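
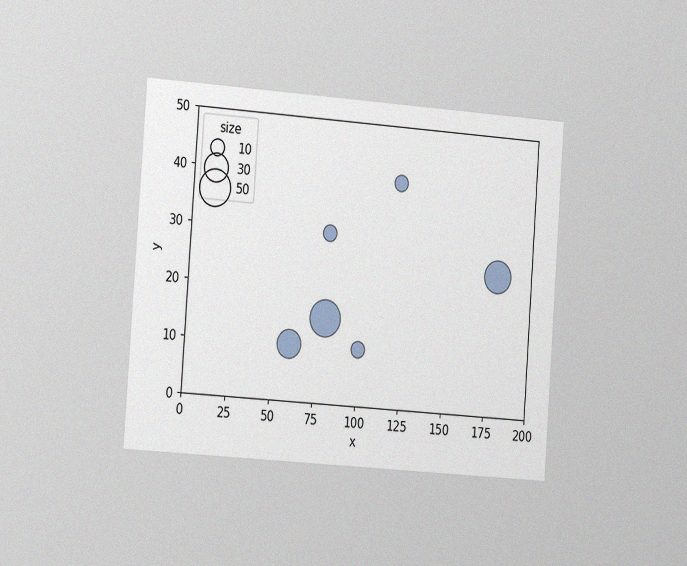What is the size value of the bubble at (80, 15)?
The chart is tilted about 4° clockwise and viewed slightly from the left, with some photo noise. Matching the bubble at (80, 15) against the size legend gives 50.

50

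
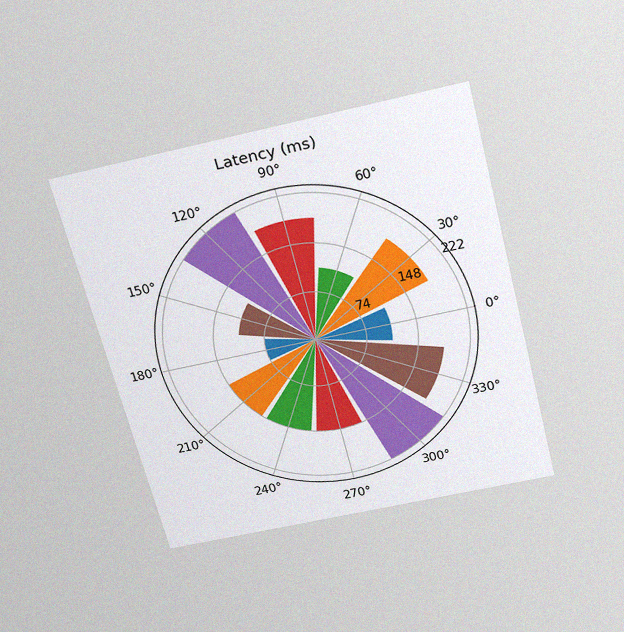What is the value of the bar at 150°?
111ms

The chart is tilted about 14° counter-clockwise and viewed slightly from above, with some photo noise. The bar at 150° reaches 111ms on the radial axis.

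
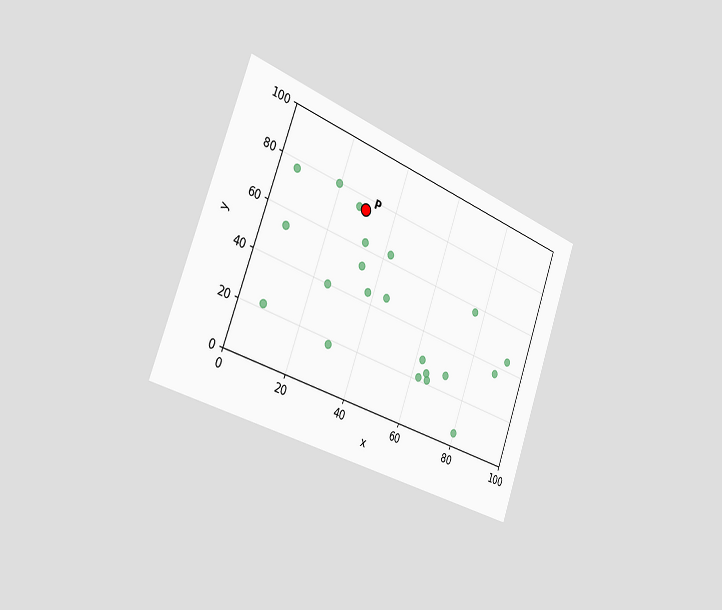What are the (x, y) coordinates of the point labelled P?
The chart is tilted about 20° clockwise and viewed slightly from the left. Following the gridlines from P to each axis, P sits at (30, 75).

(30, 75)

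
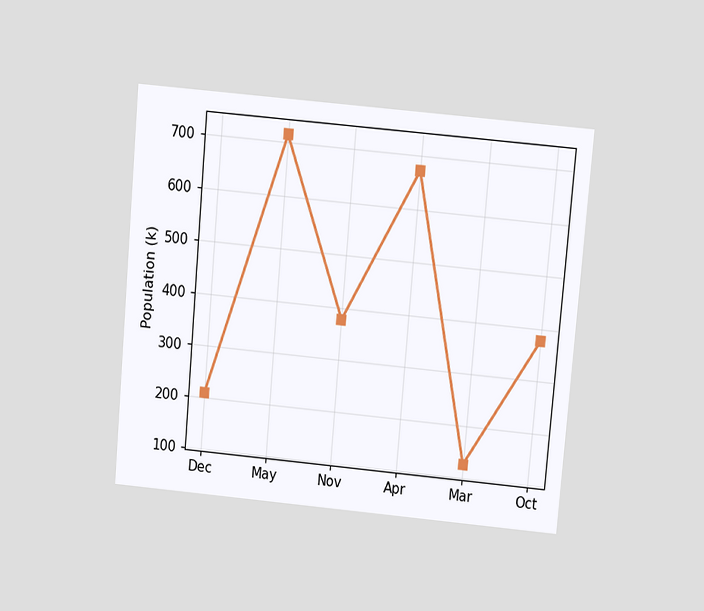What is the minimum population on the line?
126k

The chart is tilted about 5° clockwise and viewed slightly from above. The lowest point is at Mar, and reading across to the y-axis gives 126k.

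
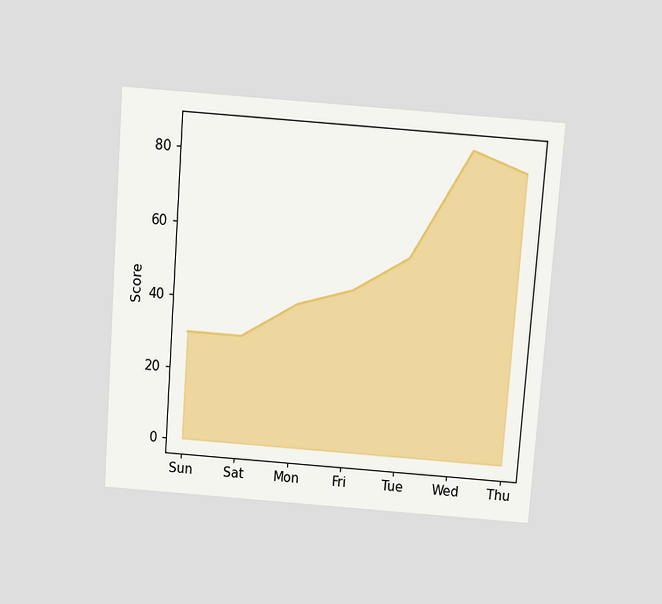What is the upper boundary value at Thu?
The chart is tilted about 4° clockwise and viewed slightly from above. At Thu the upper boundary is at 80.

80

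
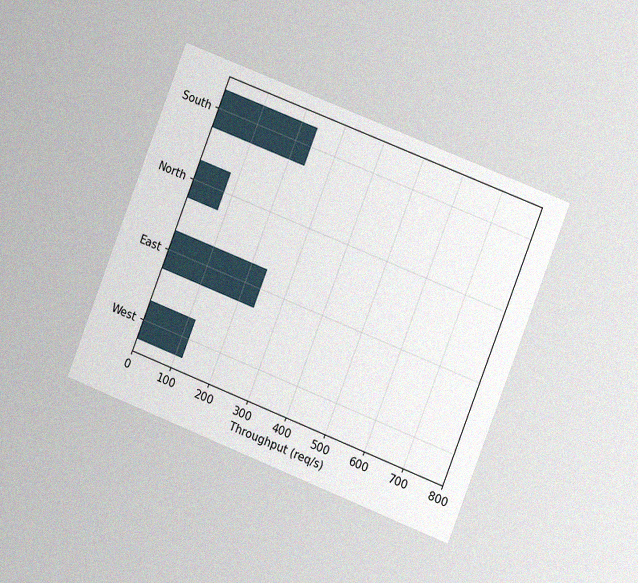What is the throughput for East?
The chart is tilted about 21° clockwise and viewed slightly from the right, with some photo noise. Reading along the chart's x-axis, the East bar reaches 240req/s.

240req/s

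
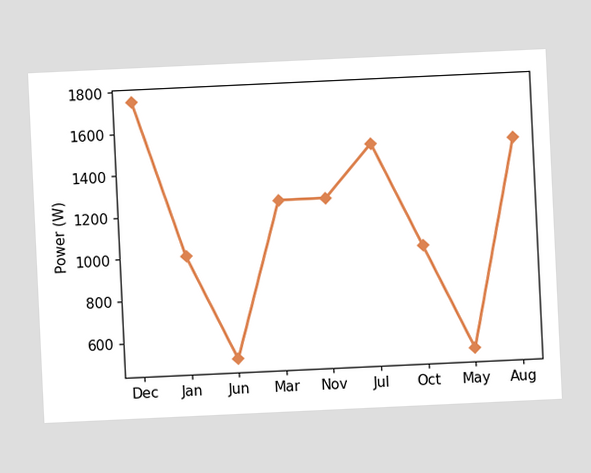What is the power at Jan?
1000W

The chart is tilted about 3° counter-clockwise. At Jan, the line is at 1000W.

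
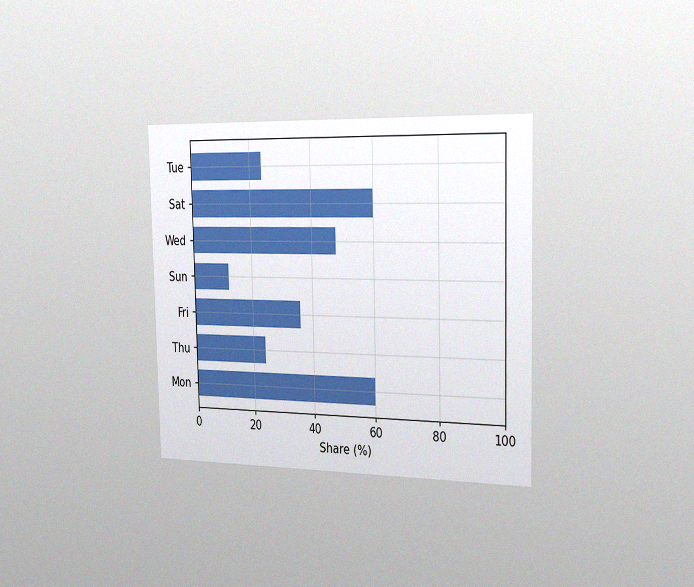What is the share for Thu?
The chart is viewed slightly from the right, with some photo noise. Reading along the chart's x-axis, the Thu bar reaches 24%.

24%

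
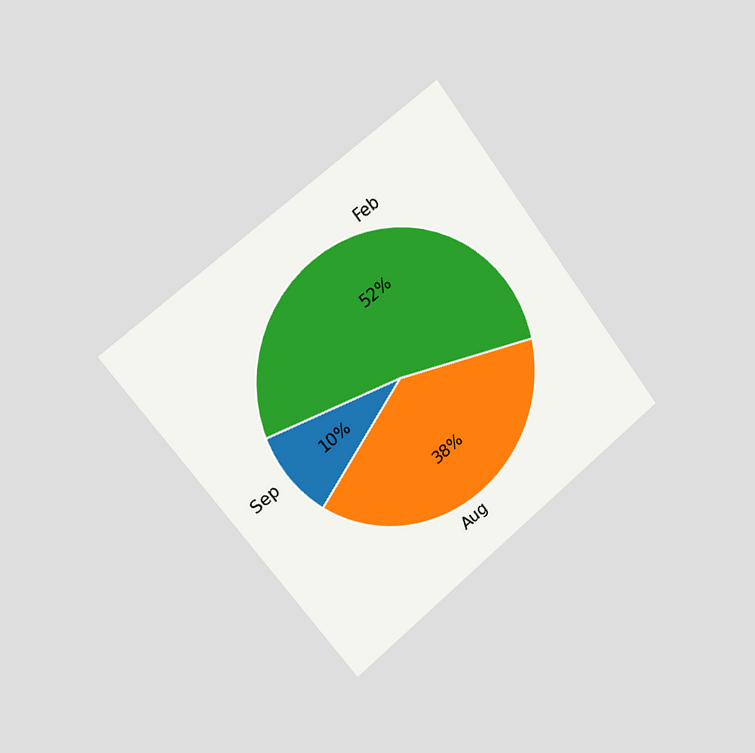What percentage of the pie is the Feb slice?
The chart is tilted about 38° counter-clockwise and viewed slightly from the left. The Feb slice takes up 52% of the pie.

52%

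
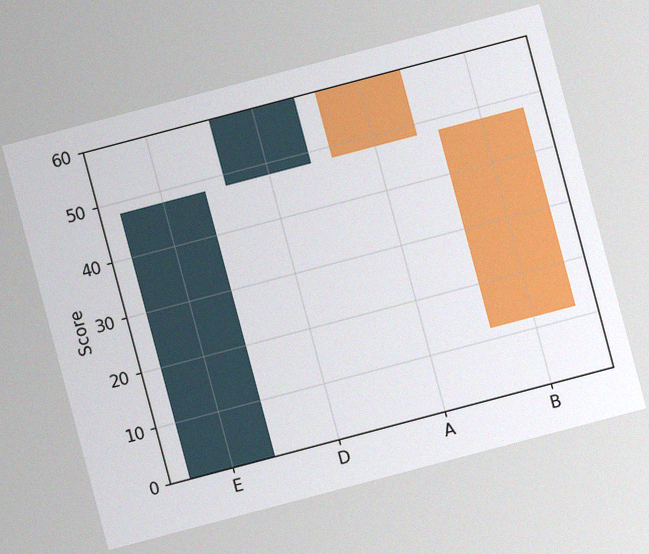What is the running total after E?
48

The chart is tilted about 15° counter-clockwise, with some photo noise. After E the running total reaches 48.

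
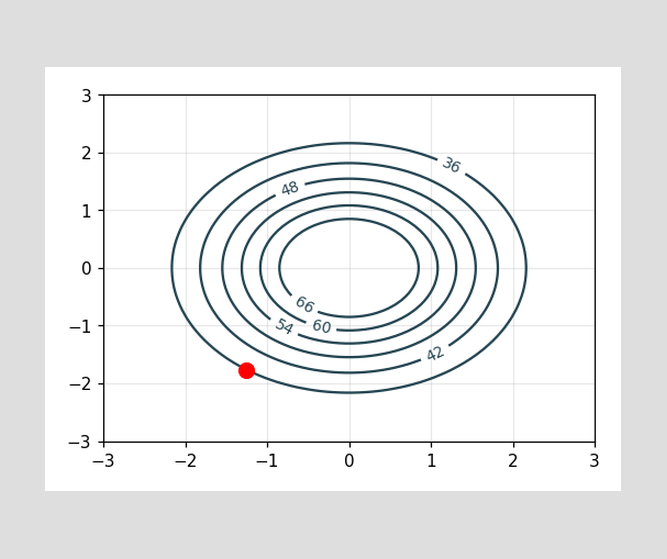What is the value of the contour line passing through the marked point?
The marked point sits on the contour labelled 36.

36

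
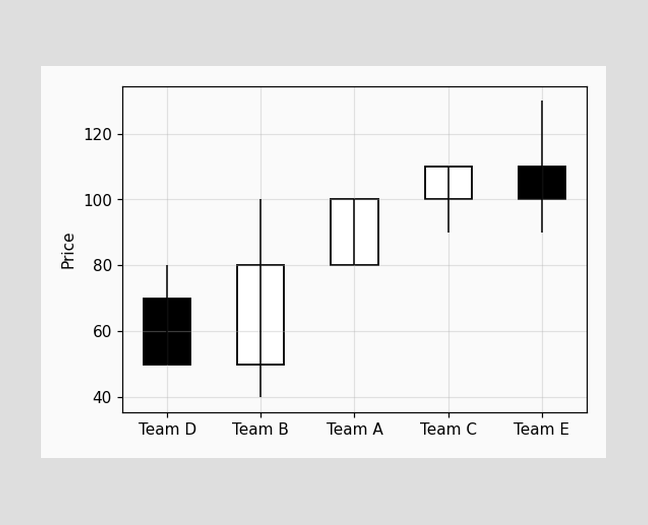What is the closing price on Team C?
110

The Team C candle closes at 110.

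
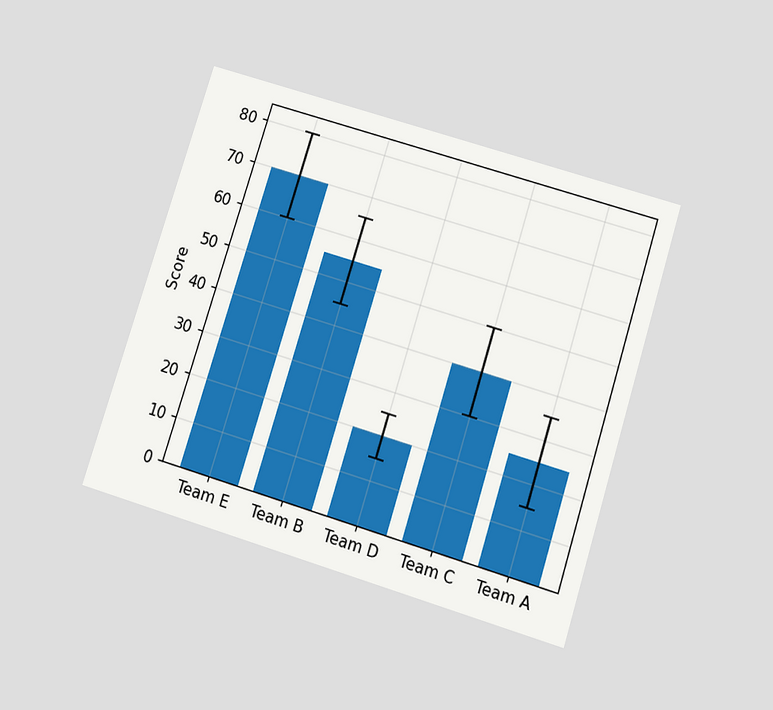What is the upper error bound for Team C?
50

The chart is tilted about 17° clockwise and viewed slightly from below. The Team C bar's upper whisker reaches 50.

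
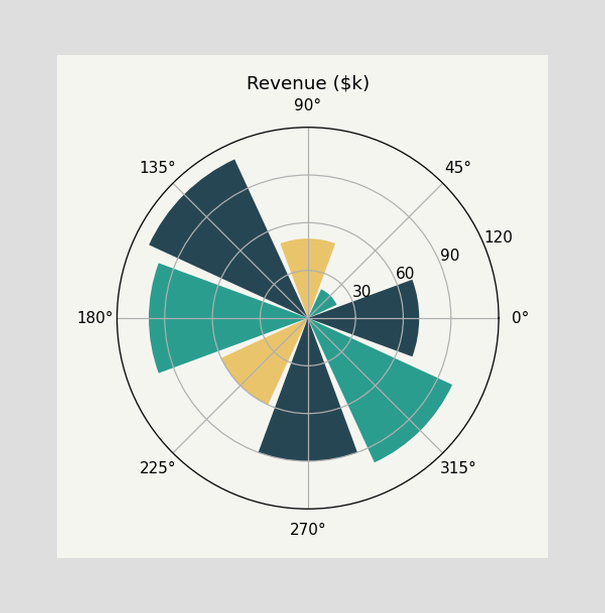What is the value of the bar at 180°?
$100k

The bar at 180° reaches $100k on the radial axis.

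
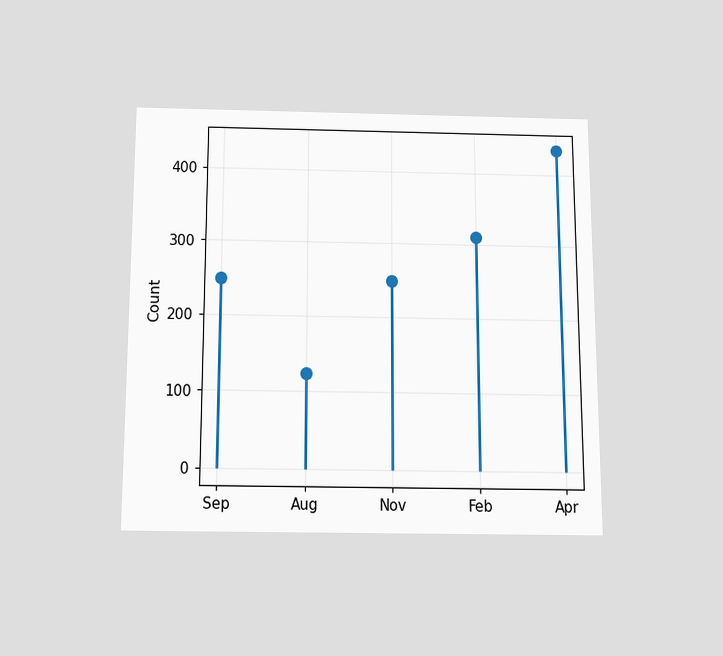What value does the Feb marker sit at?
The chart is viewed slightly from below. The Feb marker sits at 310.

310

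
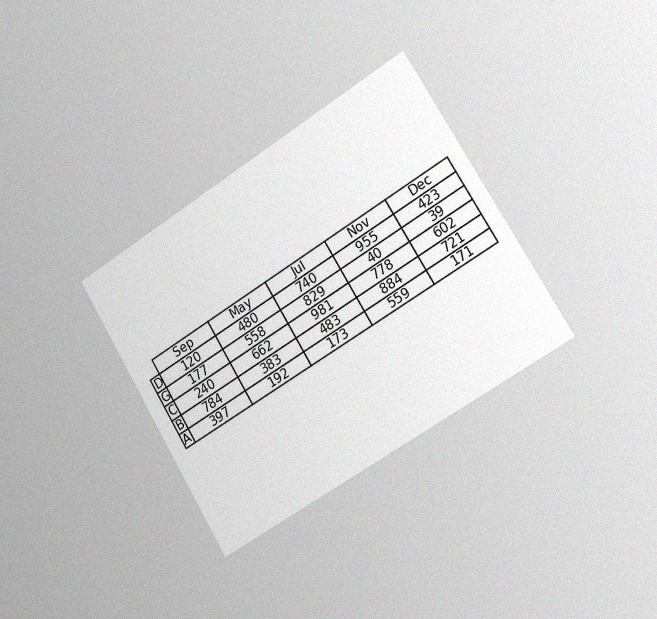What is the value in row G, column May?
The chart is tilted about 31° counter-clockwise and viewed slightly from the right, with some photo noise. The (G, May) cell reads 558.

558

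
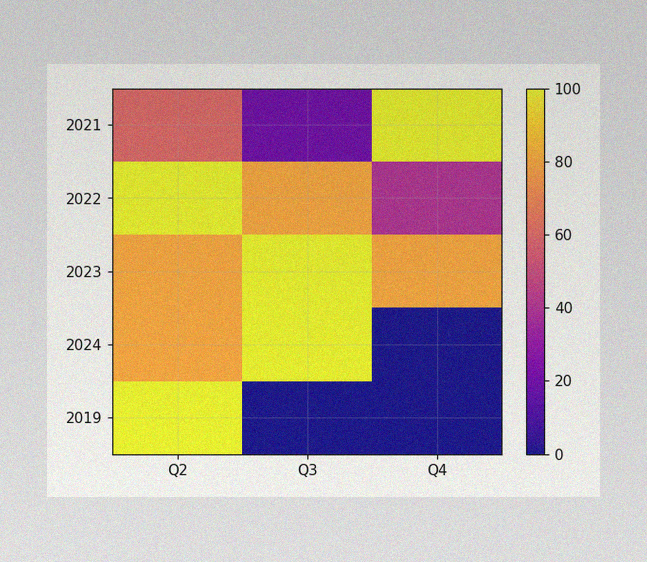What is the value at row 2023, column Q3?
100

The image has some photo noise and uneven lighting. Matching cell (2023, Q3) against the colorbar gives 100.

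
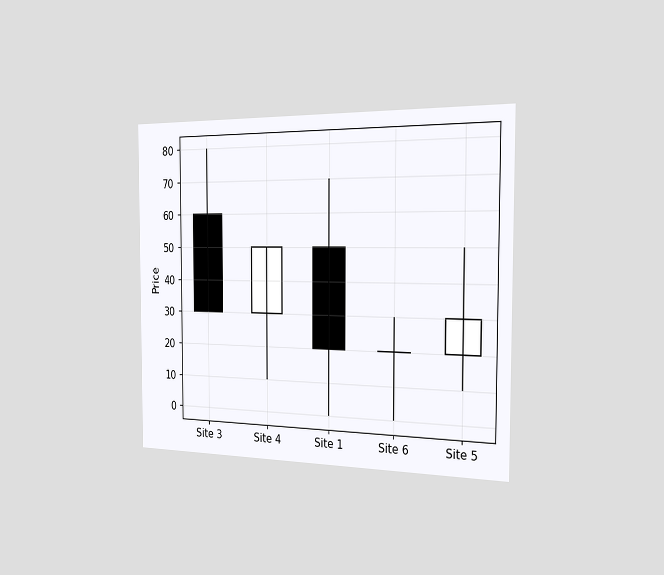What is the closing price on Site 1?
The chart is viewed slightly from the right. The Site 1 candle closes at 20.

20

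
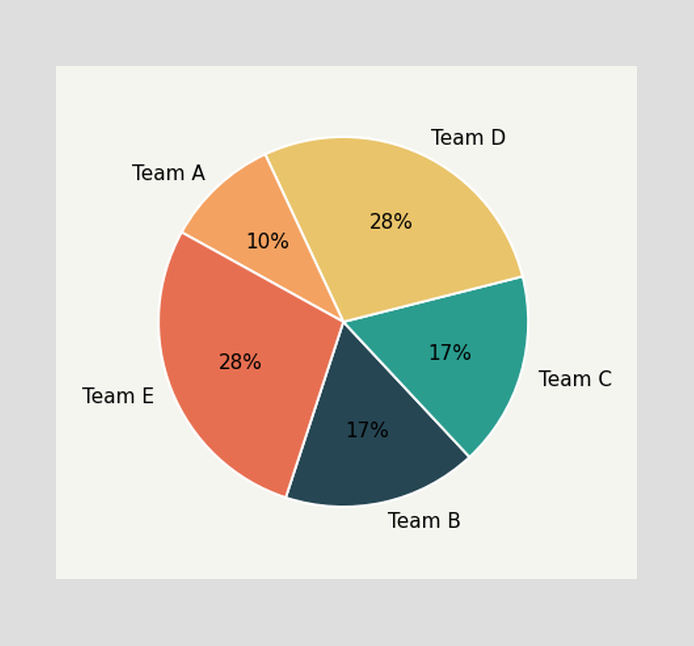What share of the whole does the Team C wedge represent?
17%

The Team C slice takes up 17% of the pie.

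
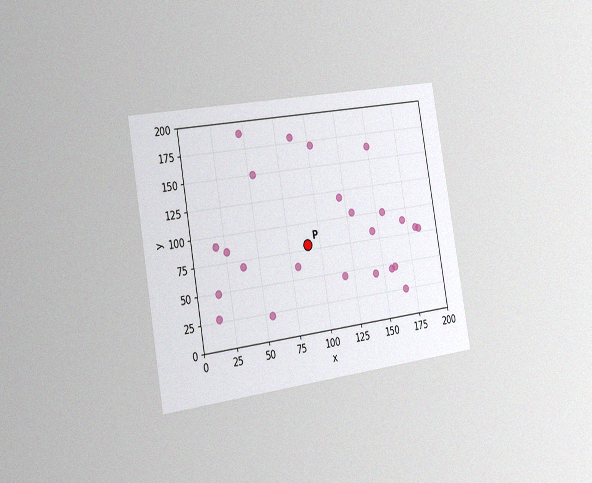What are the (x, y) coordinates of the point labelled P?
The chart is tilted about 10° counter-clockwise and viewed slightly from the left, with some photo noise. Following the gridlines from P to each axis, P sits at (90, 80).

(90, 80)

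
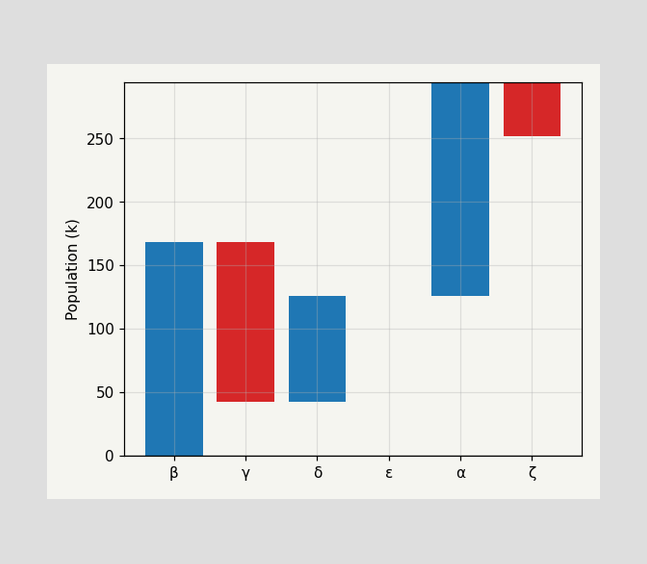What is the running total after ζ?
After ζ the running total reaches 252k.

252k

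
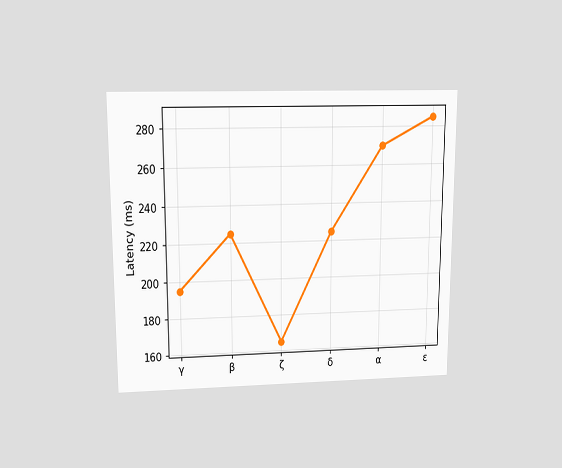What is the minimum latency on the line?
165ms

The chart is viewed slightly from above. The lowest point is at ζ, and reading across to the y-axis gives 165ms.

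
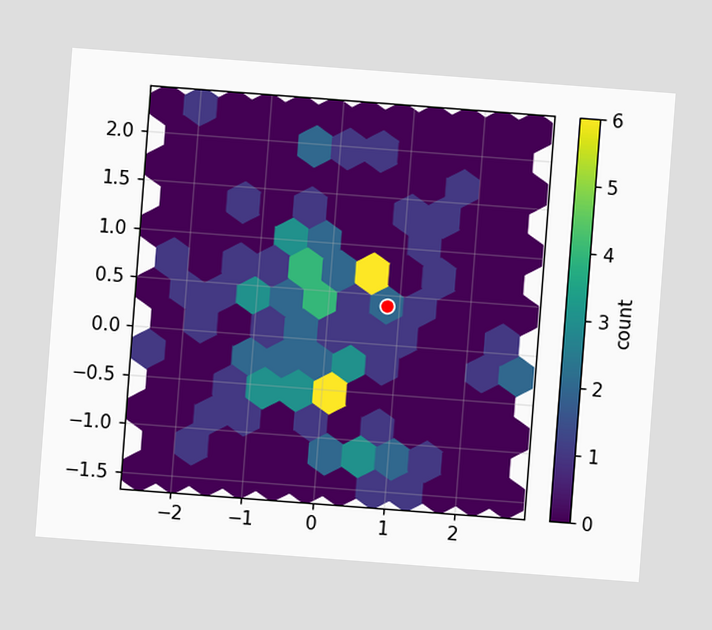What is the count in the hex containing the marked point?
2

The chart is tilted about 4° clockwise. The marked hex reads 2 on the colorbar.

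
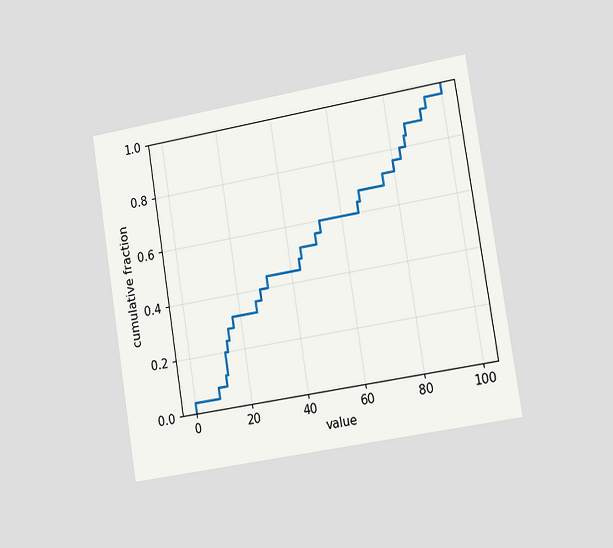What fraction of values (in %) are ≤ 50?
56%

The chart is tilted about 9° counter-clockwise and viewed slightly from the right. At x=50 the ECDF step is at 56%.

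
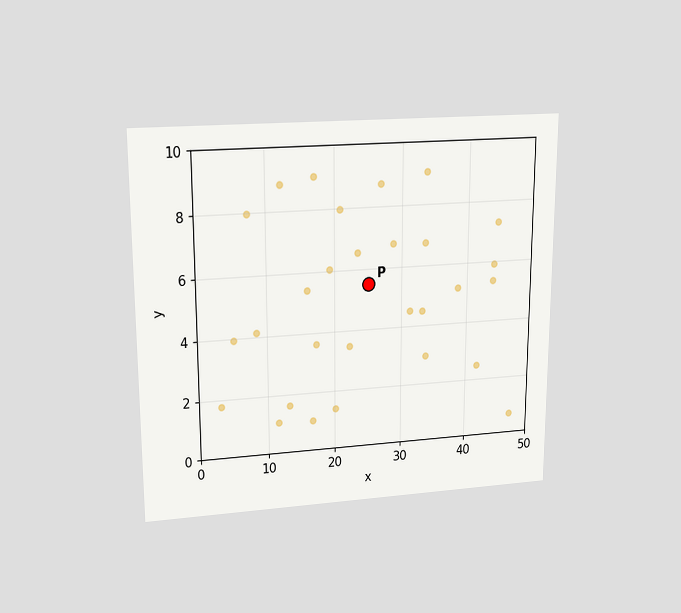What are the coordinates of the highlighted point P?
The chart is viewed slightly from above. Following the gridlines from P to each axis, P sits at (25, 5.5).

(25, 5.5)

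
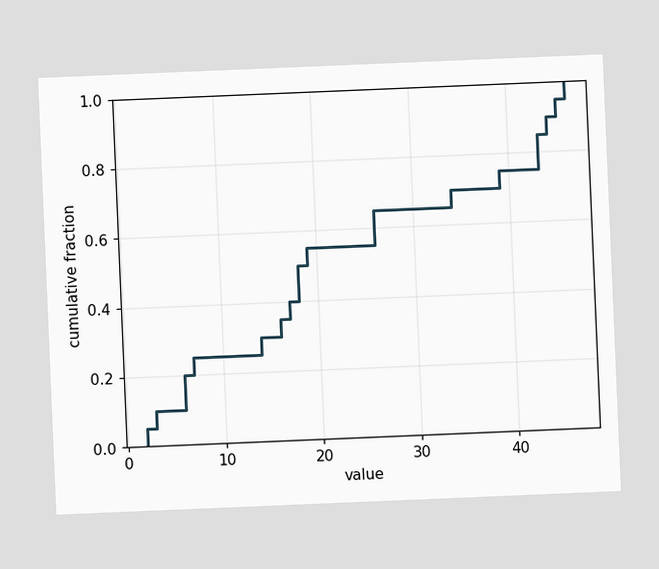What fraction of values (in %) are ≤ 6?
The chart is tilted about 2° counter-clockwise. At x=6 the ECDF step is at 20%.

20%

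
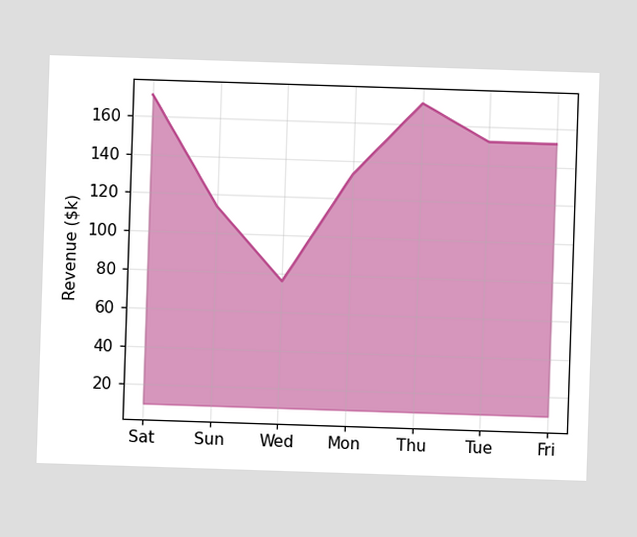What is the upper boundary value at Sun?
$114k

At Sun the upper boundary is at $114k.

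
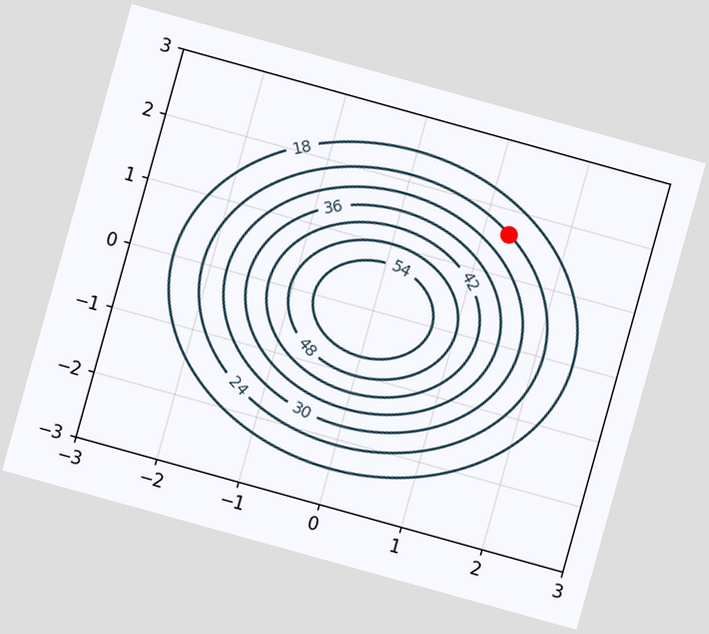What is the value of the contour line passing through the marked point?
24

The chart is tilted about 16° clockwise. The marked point sits on the contour labelled 24.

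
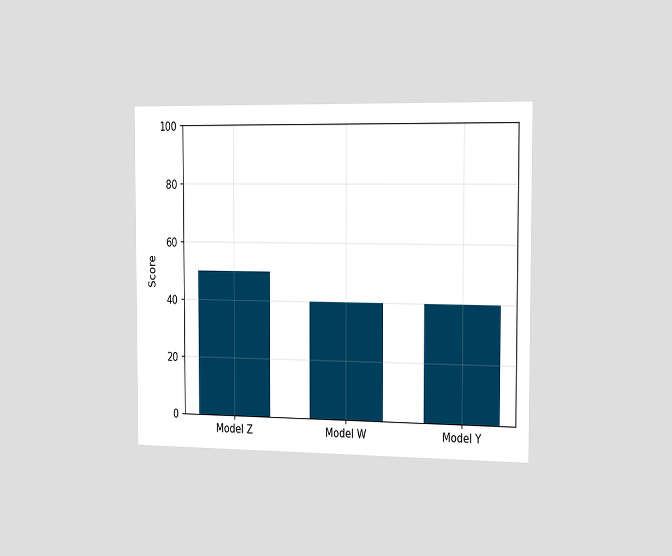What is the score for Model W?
40

The chart is viewed slightly from the right. Reading along the chart's y-axis, the Model W bar reaches 40.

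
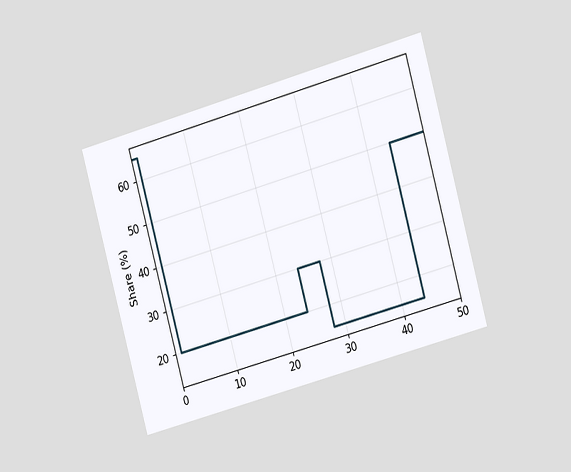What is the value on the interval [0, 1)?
The chart is tilted about 15° counter-clockwise and viewed at a slight angle. On [0, 1) the step sits at 65%.

65%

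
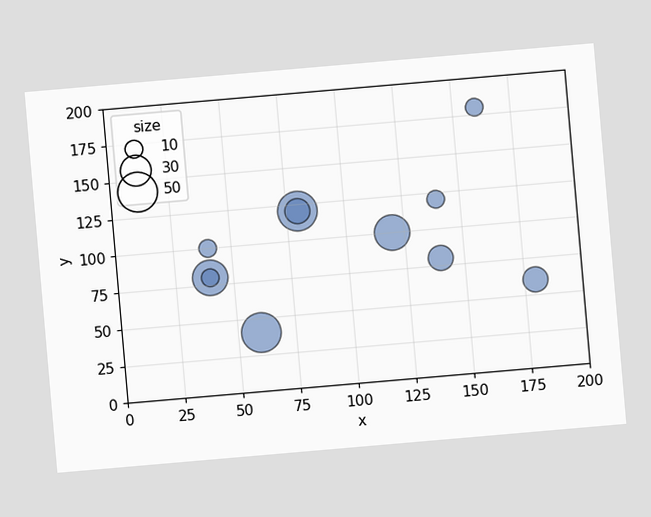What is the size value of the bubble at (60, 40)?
50

The chart is tilted about 5° counter-clockwise. Matching the bubble at (60, 40) against the size legend gives 50.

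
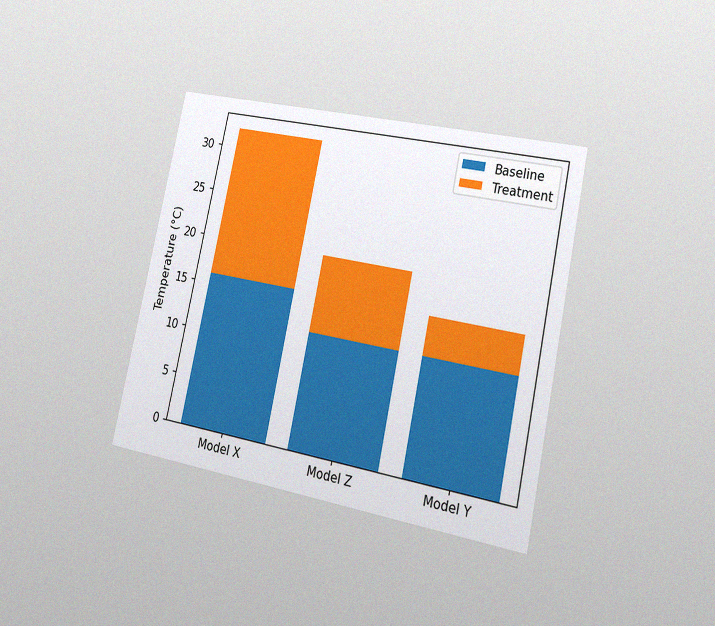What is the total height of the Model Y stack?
16°C

The chart is tilted about 12° clockwise and viewed slightly from the right, with some photo noise. The Model Y stack's top reaches 16°C on the y-axis.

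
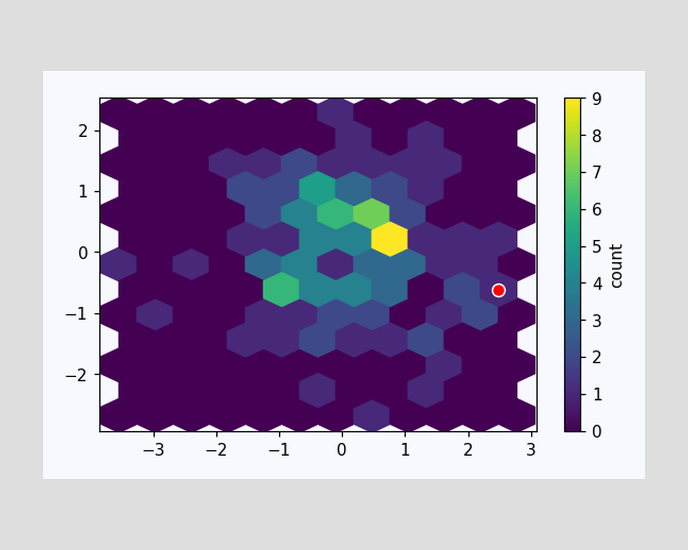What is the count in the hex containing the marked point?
1

The marked hex reads 1 on the colorbar.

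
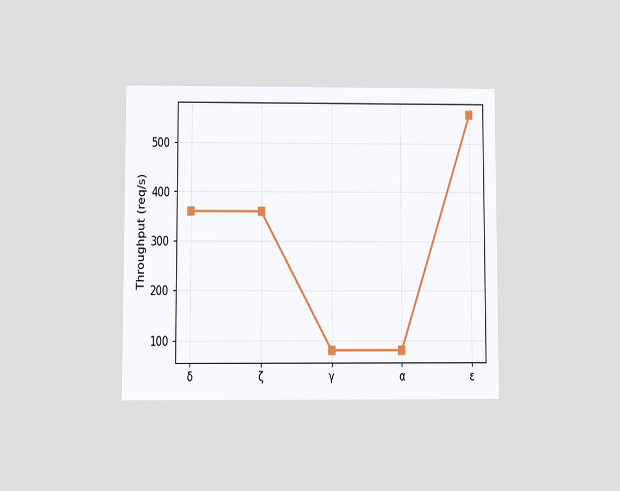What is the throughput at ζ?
360req/s

The chart is viewed at a slight angle. At ζ, the line is at 360req/s.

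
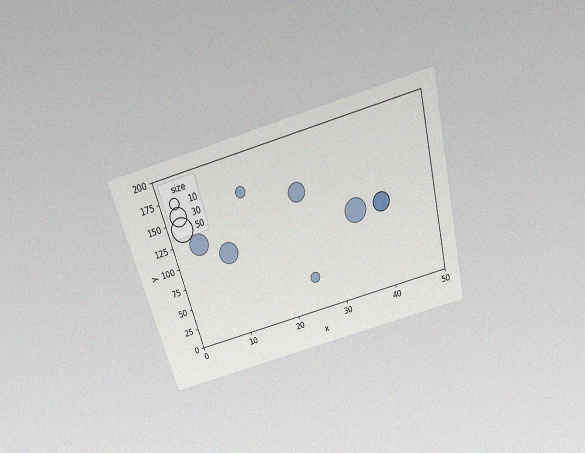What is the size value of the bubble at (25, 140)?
The chart is tilted about 15° counter-clockwise and viewed slightly from above, with some photo noise. Matching the bubble at (25, 140) against the size legend gives 30.

30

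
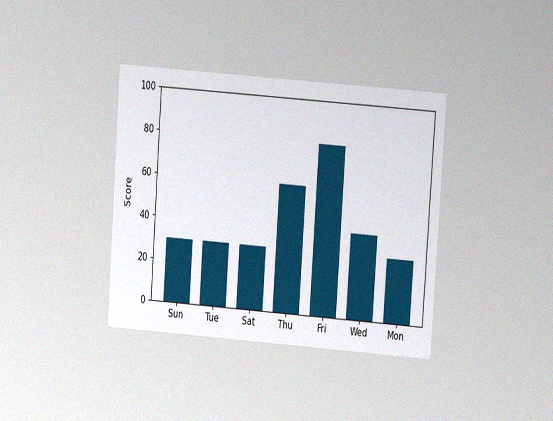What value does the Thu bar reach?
60

The chart is tilted about 4° clockwise and viewed at a slight angle, with some photo noise. Reading along the chart's y-axis, the Thu bar reaches 60.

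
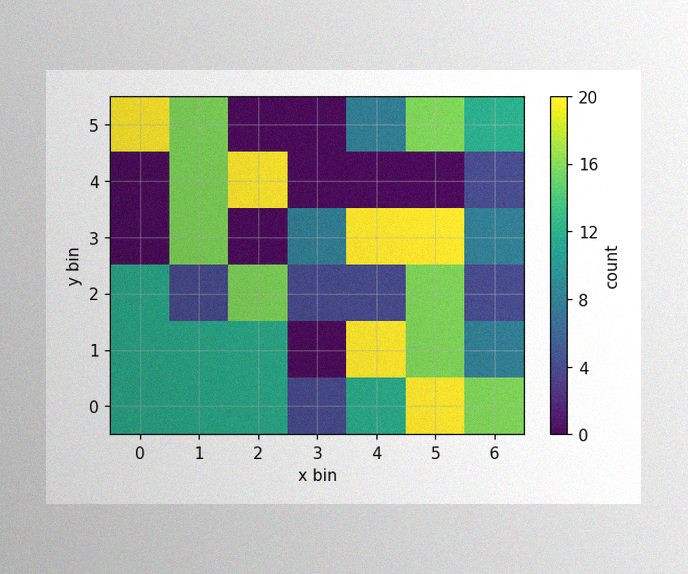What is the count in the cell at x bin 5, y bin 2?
16

The image has some photo noise and uneven lighting. Matching the cell (5, 2) against the colorbar gives 16.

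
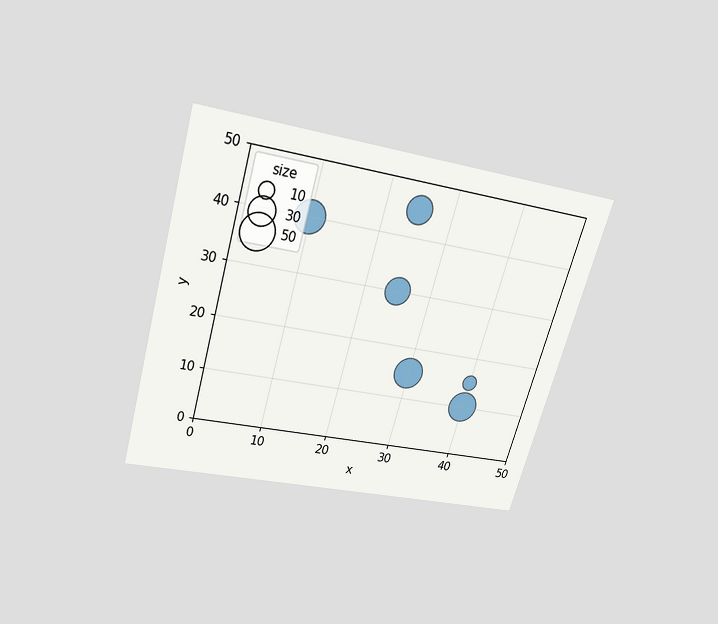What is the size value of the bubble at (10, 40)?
40

The chart is tilted about 16° clockwise and viewed slightly from above. Matching the bubble at (10, 40) against the size legend gives 40.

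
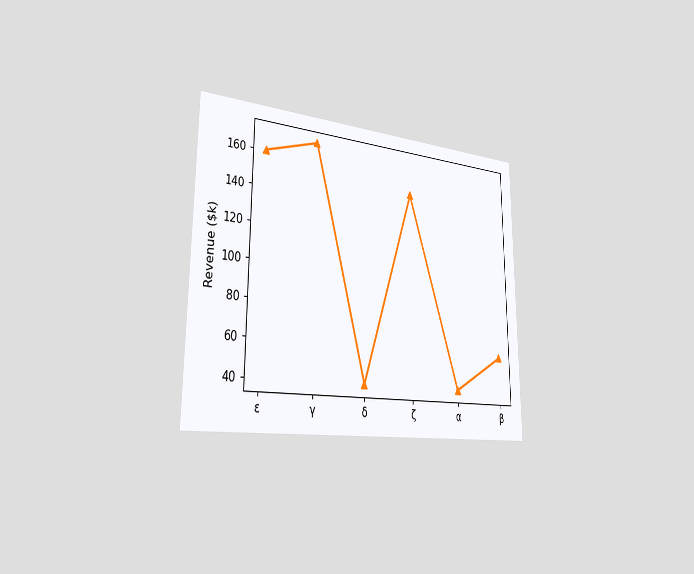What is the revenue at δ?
The chart is viewed slightly from the left. At δ, the line is at $40k.

$40k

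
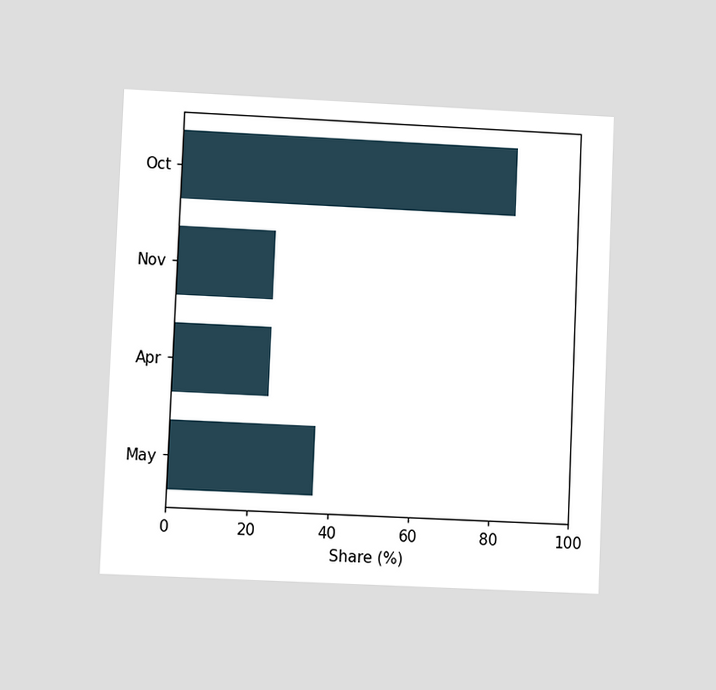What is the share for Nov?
24%

The chart is tilted about 2° clockwise and viewed at a slight angle. Reading along the chart's x-axis, the Nov bar reaches 24%.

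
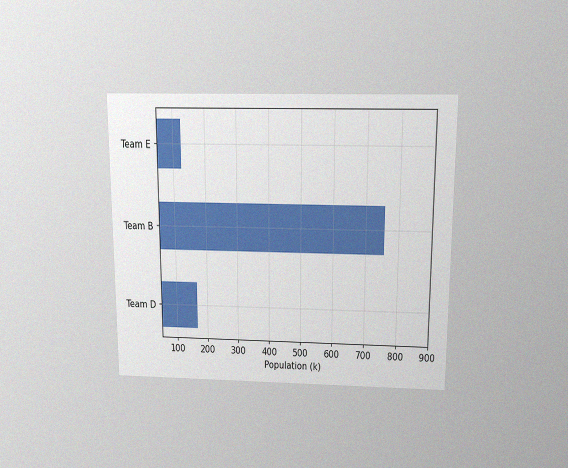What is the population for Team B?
The chart is viewed slightly from above, with some photo noise. Reading along the chart's x-axis, the Team B bar reaches 756k.

756k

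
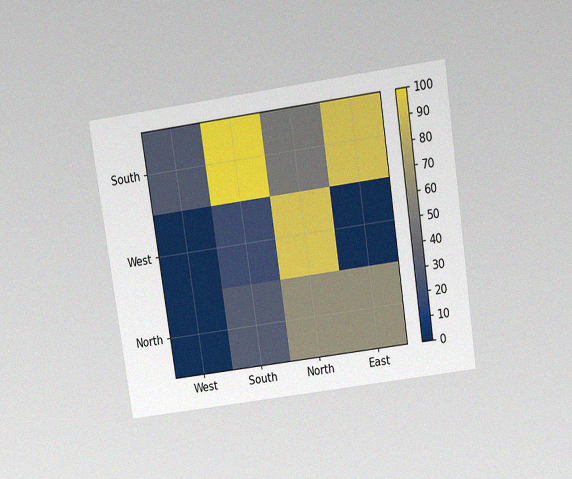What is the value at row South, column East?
90

The chart is tilted about 8° counter-clockwise and viewed slightly from above, with some photo noise. Matching cell (South, East) against the colorbar gives 90.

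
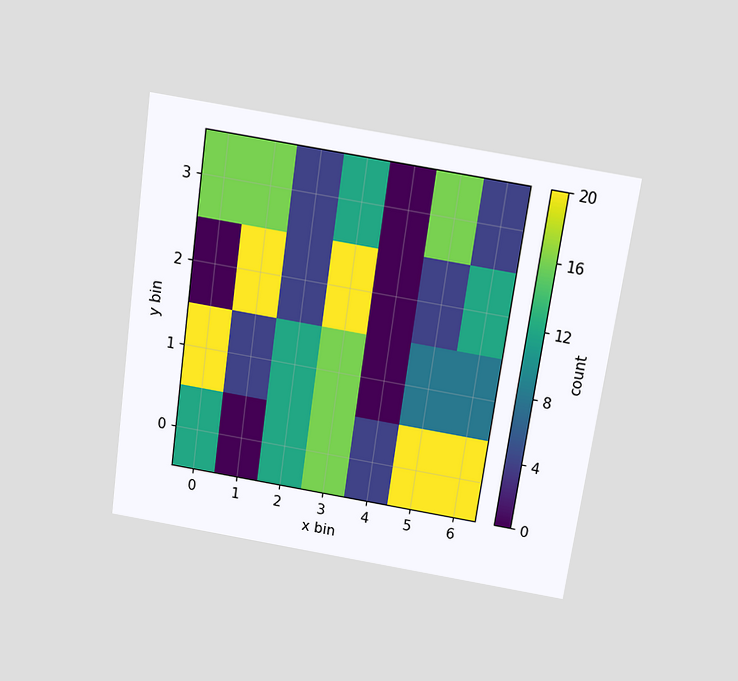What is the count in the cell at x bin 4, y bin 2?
0

The chart is tilted about 8° clockwise and viewed slightly from above. Matching the cell (4, 2) against the colorbar gives 0.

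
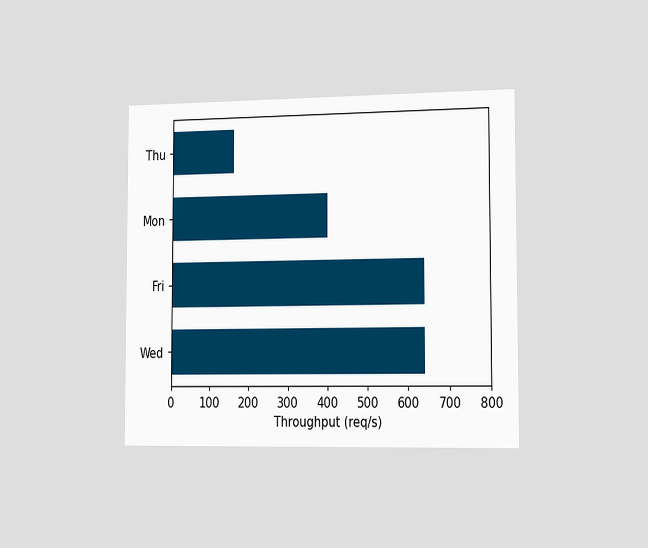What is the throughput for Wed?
640req/s

The chart is viewed slightly from the right. Reading along the chart's x-axis, the Wed bar reaches 640req/s.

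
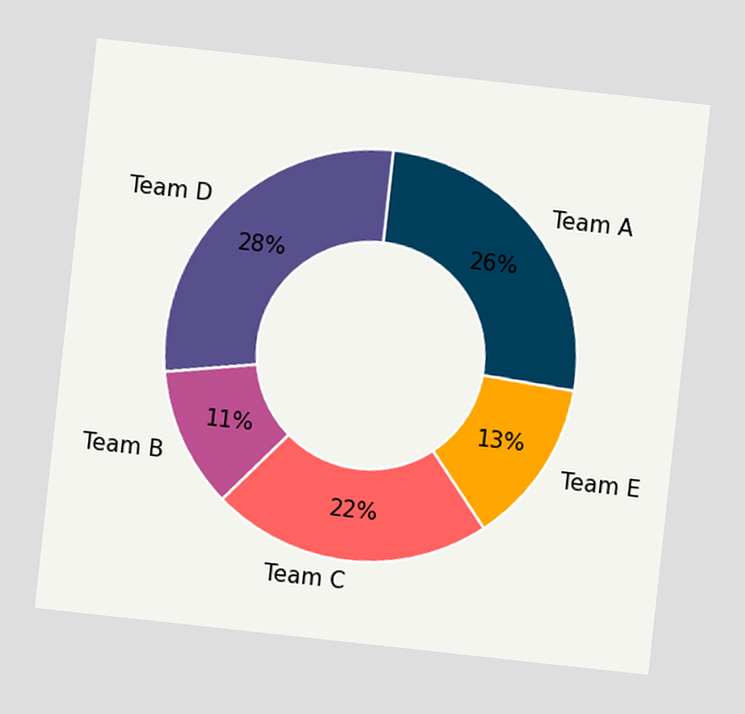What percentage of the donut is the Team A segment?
26%

The chart is tilted about 6° clockwise. The Team A segment takes up 26% of the ring.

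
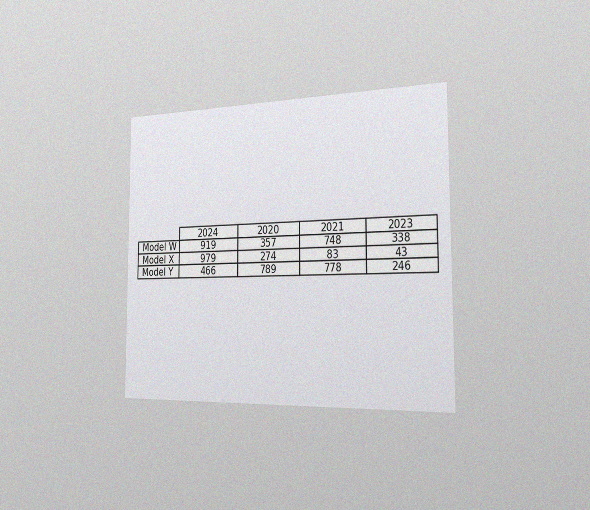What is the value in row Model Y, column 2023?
The chart is viewed slightly from the right, with some photo noise. The (Model Y, 2023) cell reads 246.

246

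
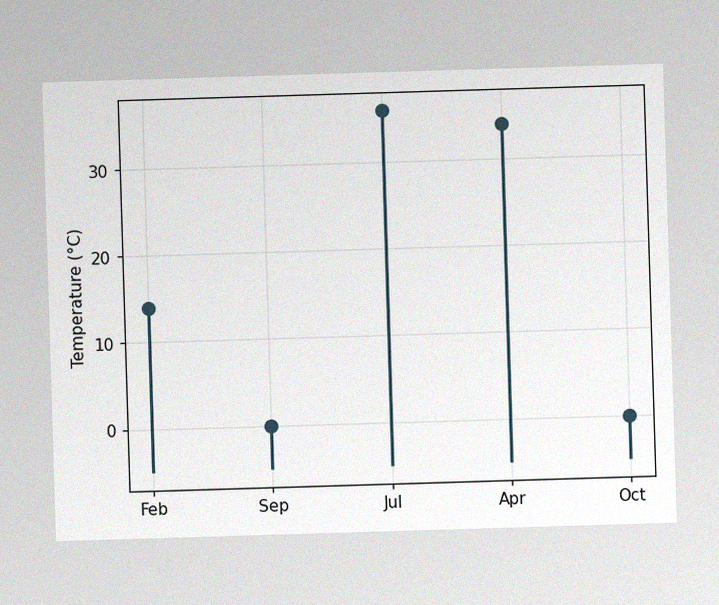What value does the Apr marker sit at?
The image has some photo noise and uneven lighting. The Apr marker sits at 34°C.

34°C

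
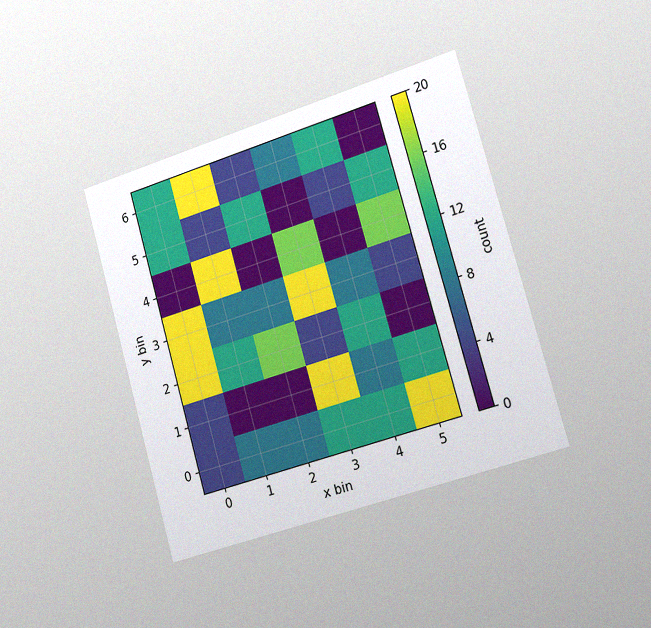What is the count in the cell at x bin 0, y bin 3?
20

The chart is tilted about 16° counter-clockwise and viewed slightly from the right, with some photo noise. Matching the cell (0, 3) against the colorbar gives 20.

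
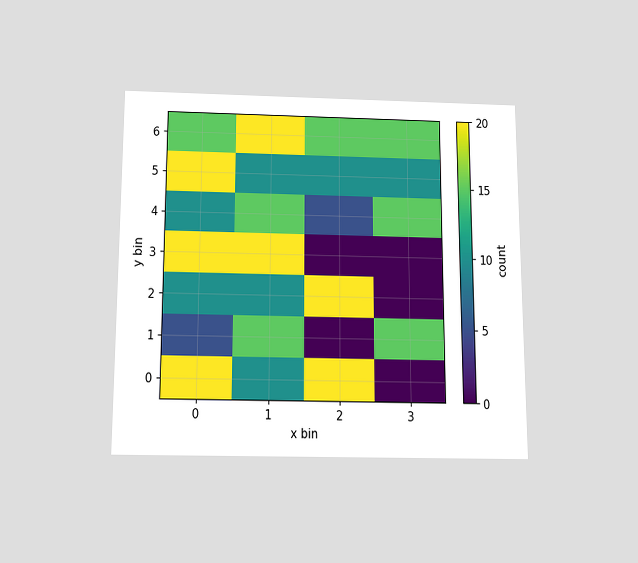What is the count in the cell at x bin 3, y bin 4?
The chart is viewed slightly from below. Matching the cell (3, 4) against the colorbar gives 15.

15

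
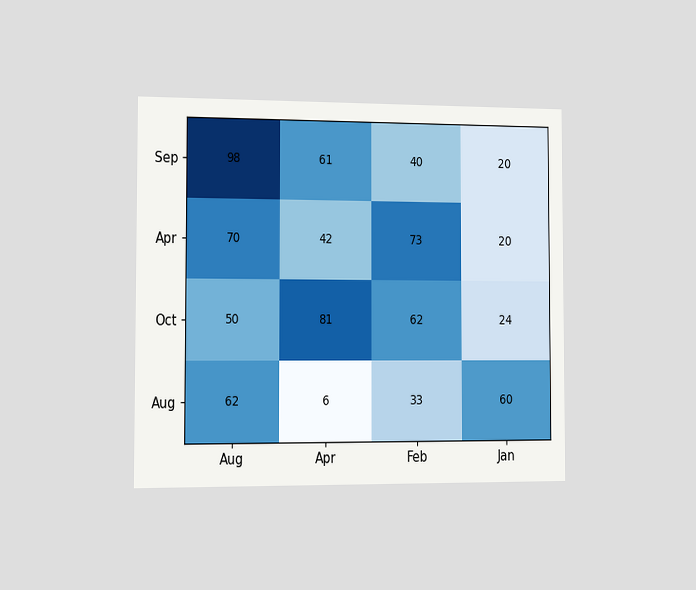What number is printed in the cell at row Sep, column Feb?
The chart is viewed slightly from the left. The (Sep, Feb) cell reads 40.

40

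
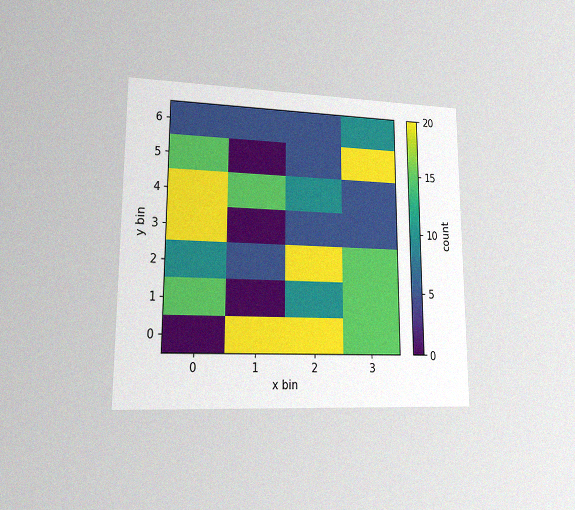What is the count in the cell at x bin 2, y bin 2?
The chart is viewed at a slight angle, with some photo noise. Matching the cell (2, 2) against the colorbar gives 20.

20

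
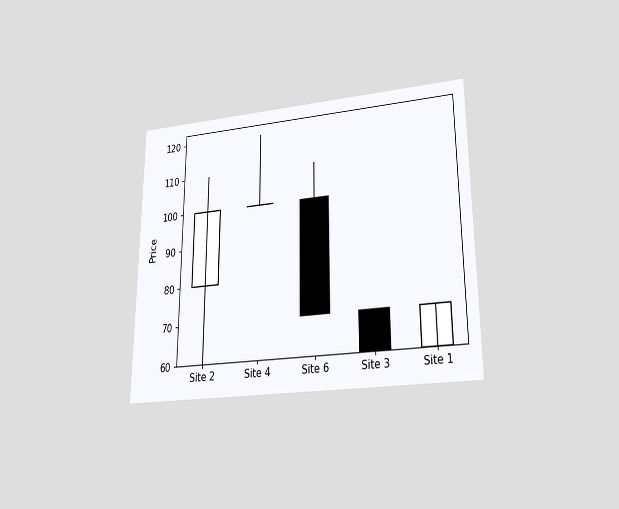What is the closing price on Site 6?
70

The chart is viewed at a slight angle. The Site 6 candle closes at 70.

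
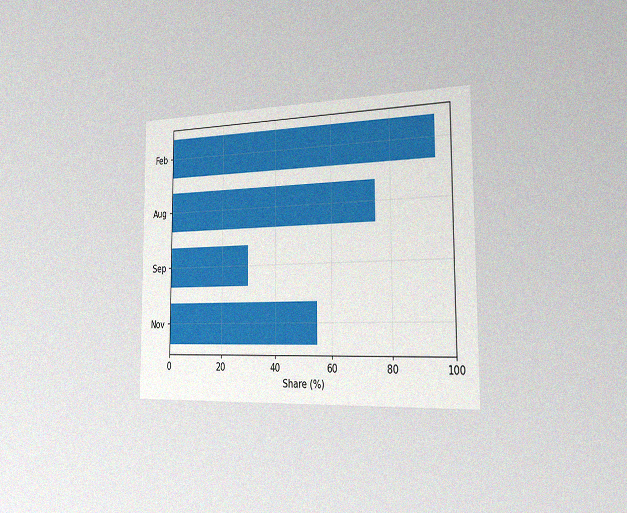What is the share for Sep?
The chart is viewed slightly from the right, with some photo noise. Reading along the chart's x-axis, the Sep bar reaches 30%.

30%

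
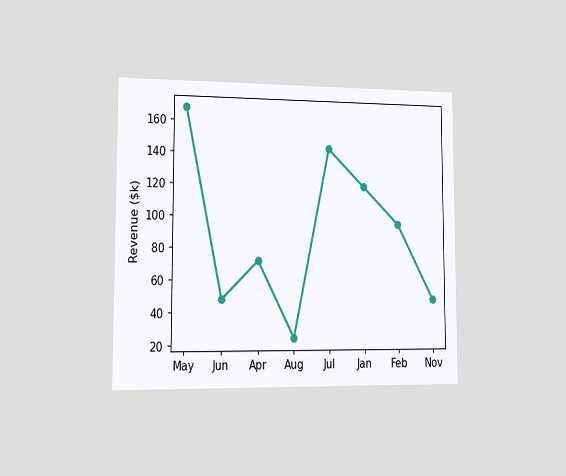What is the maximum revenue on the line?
The chart is viewed slightly from the left. The highest point is at May, and reading across to the y-axis gives $168k.

$168k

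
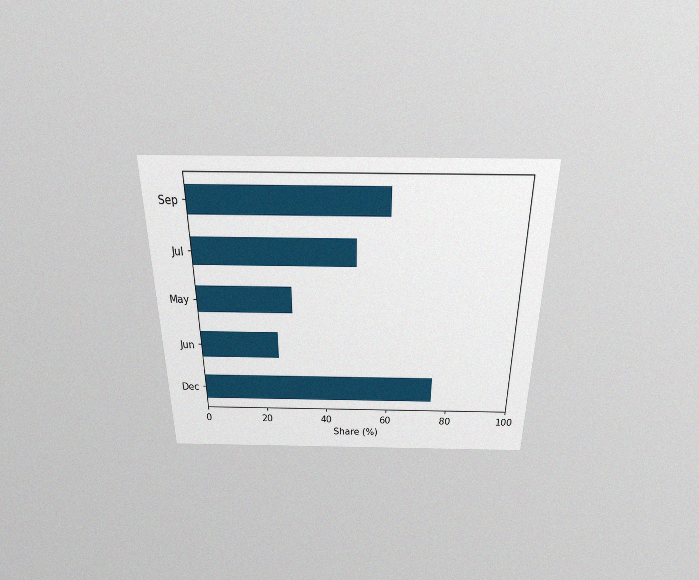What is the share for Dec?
75%

The chart is viewed slightly from above, with some photo noise. Reading along the chart's x-axis, the Dec bar reaches 75%.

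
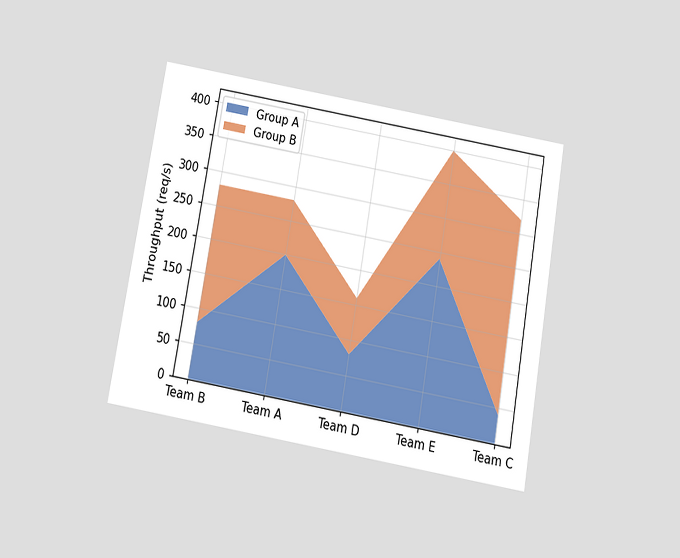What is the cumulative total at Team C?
320req/s

The chart is tilted about 10° clockwise and viewed slightly from below. The stacked total at Team C reaches 320req/s.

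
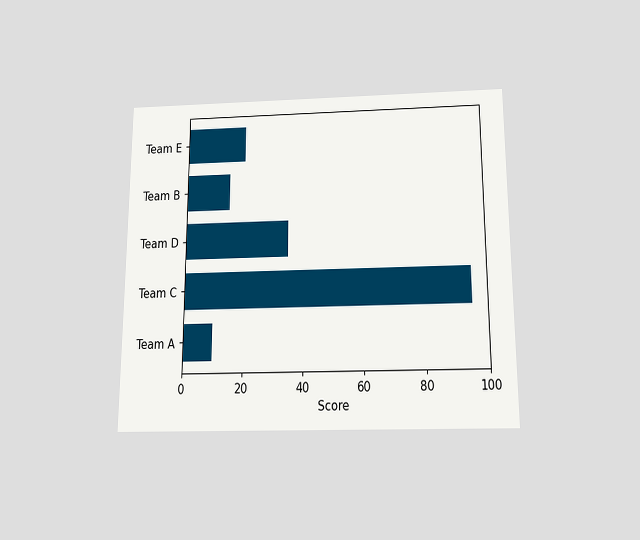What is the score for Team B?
The chart is viewed slightly from below. Reading along the chart's x-axis, the Team B bar reaches 15.

15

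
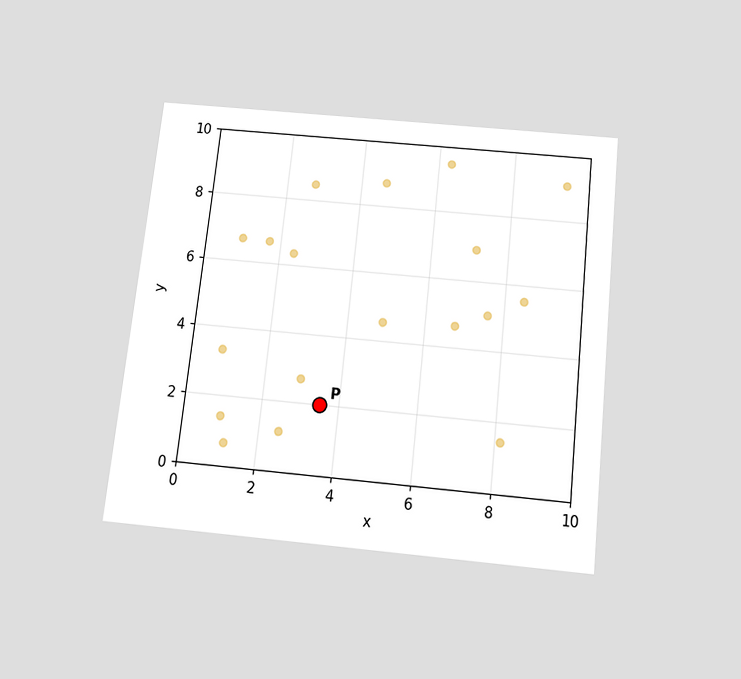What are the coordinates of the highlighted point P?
The chart is tilted about 6° clockwise and viewed slightly from below. Following the gridlines from P to each axis, P sits at (3.5, 2).

(3.5, 2)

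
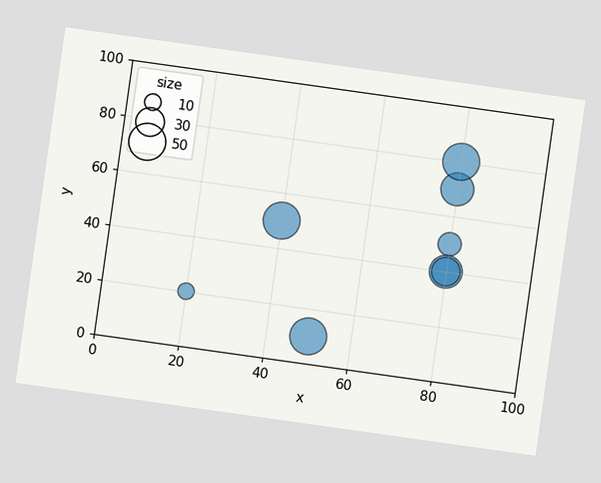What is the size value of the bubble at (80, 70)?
40

The chart is tilted about 8° clockwise. Matching the bubble at (80, 70) against the size legend gives 40.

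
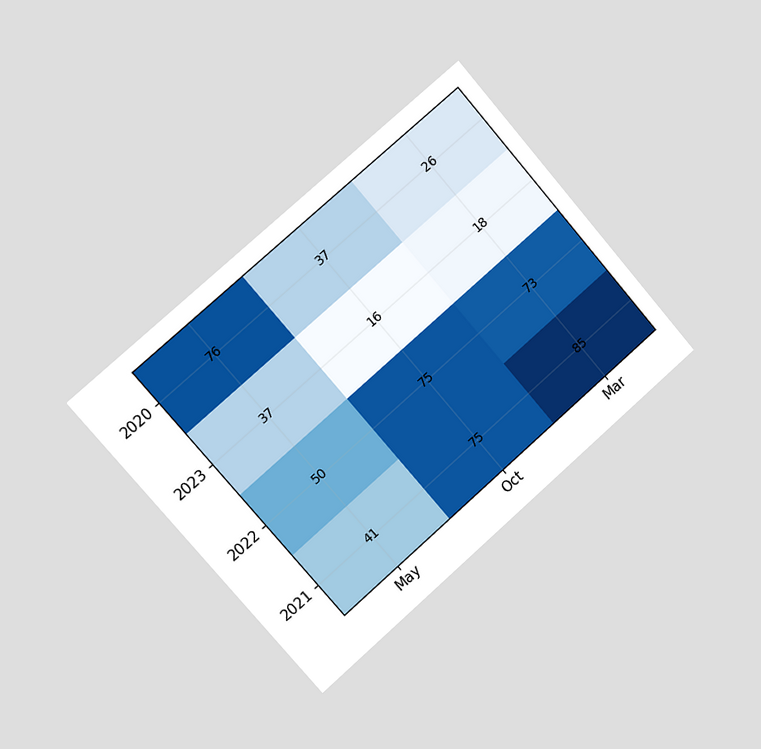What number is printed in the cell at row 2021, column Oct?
75

The chart is tilted about 41° counter-clockwise and viewed slightly from the left. The (2021, Oct) cell reads 75.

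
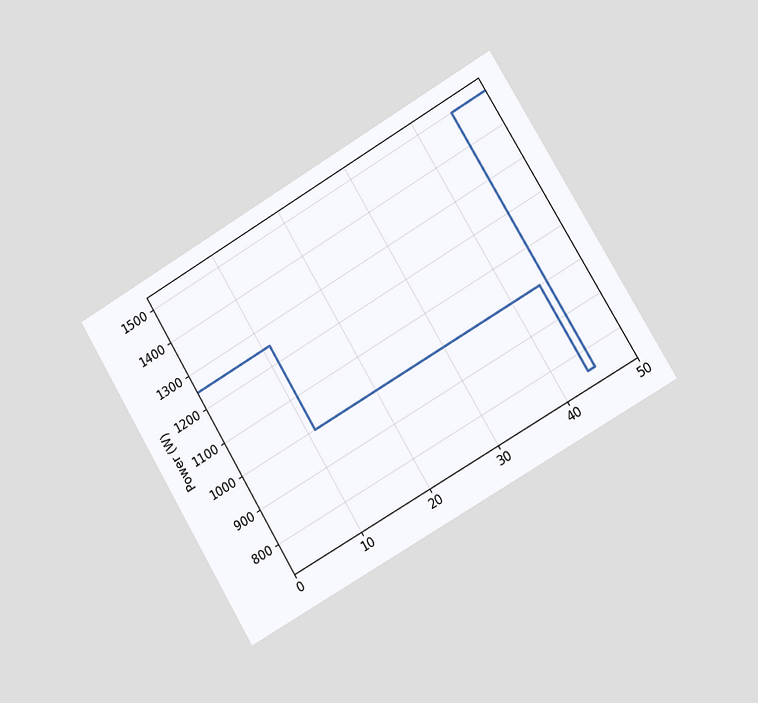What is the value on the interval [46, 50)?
1500W

The chart is tilted about 31° counter-clockwise and viewed slightly from the right. On [46, 50) the step sits at 1500W.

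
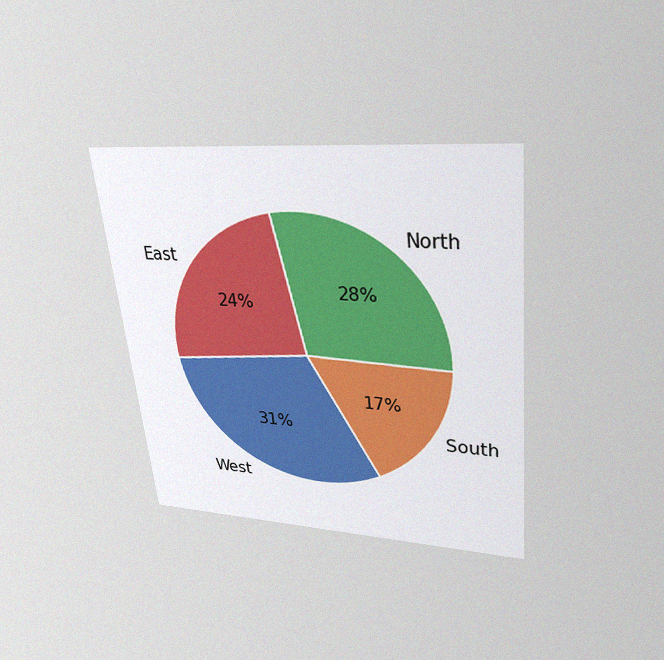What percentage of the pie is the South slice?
17%

The chart is tilted about 6° counter-clockwise and viewed slightly from above, with some photo noise. The South slice takes up 17% of the pie.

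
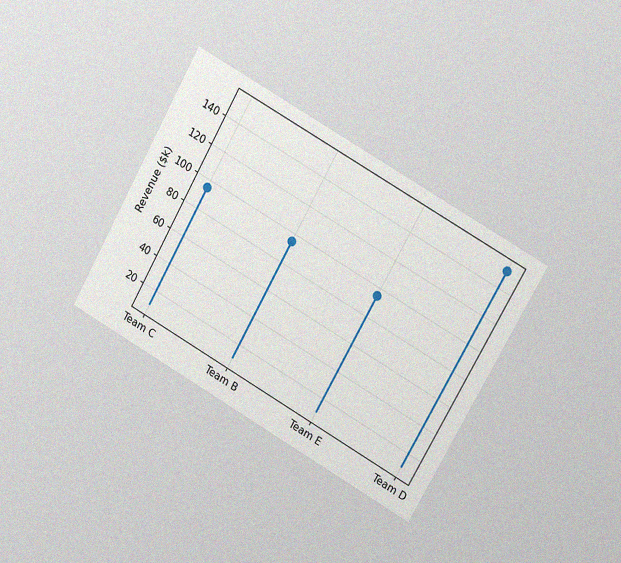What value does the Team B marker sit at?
$95k

The chart is tilted about 30° clockwise and viewed at a slight angle, with some photo noise. The Team B marker sits at $95k.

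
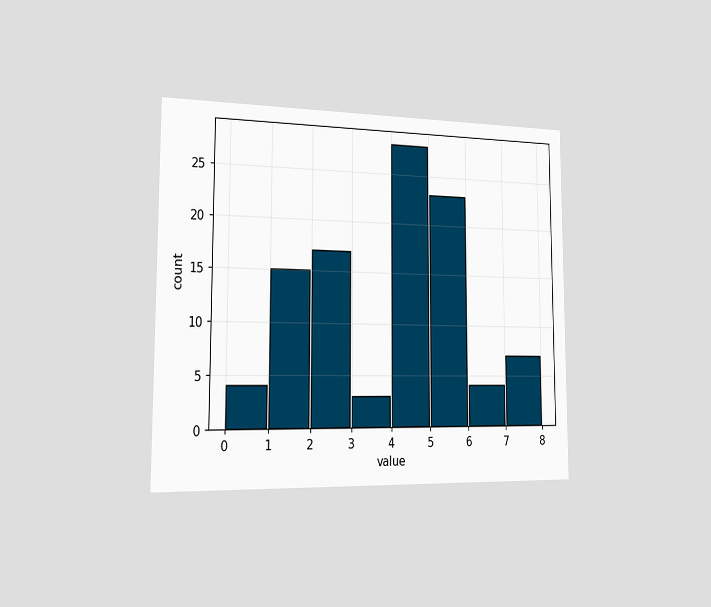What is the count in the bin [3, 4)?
3

The chart is viewed slightly from the left. The [3, 4) bin has height 3.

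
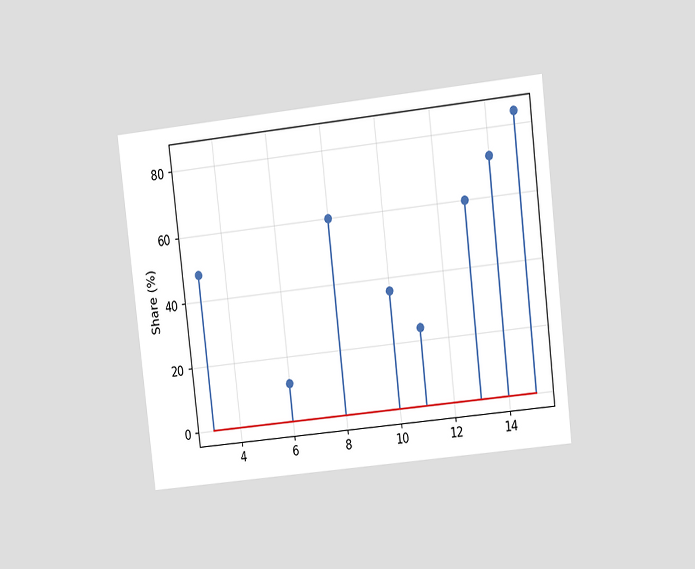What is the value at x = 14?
72%

The chart is tilted about 7° counter-clockwise and viewed at a slight angle. The stem at x=14 reaches 72%.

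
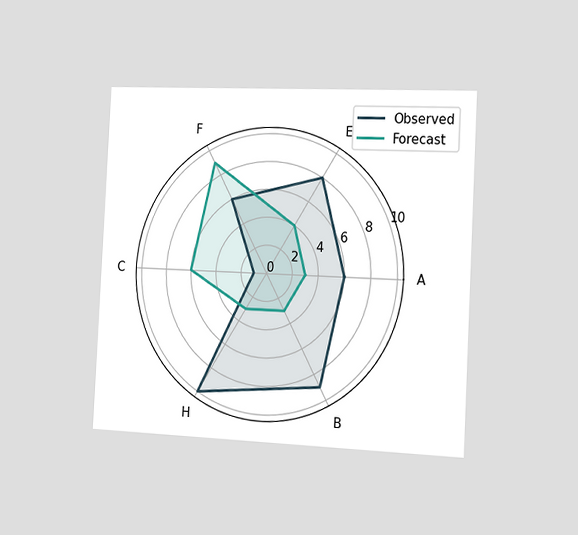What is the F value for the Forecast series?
9

The chart is tilted about 3° clockwise and viewed slightly from the right. On the F axis, Forecast reaches 9.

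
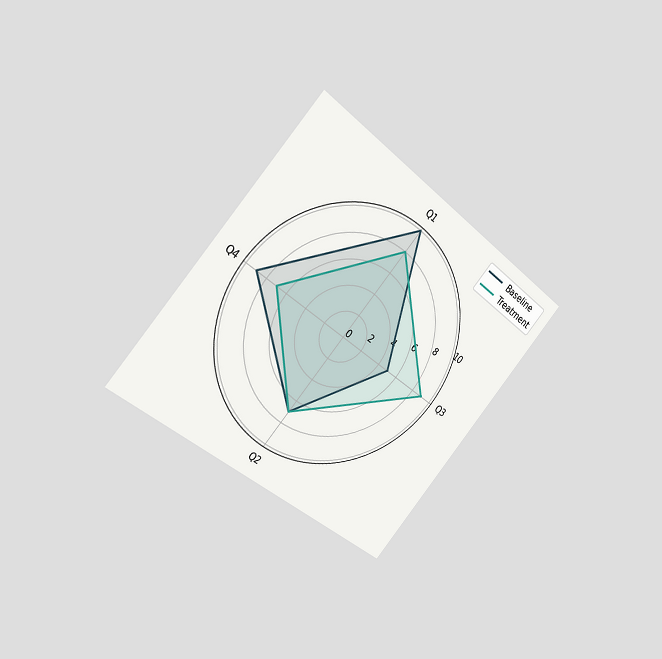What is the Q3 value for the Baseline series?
5

The chart is tilted about 41° clockwise and viewed slightly from the left. On the Q3 axis, Baseline reaches 5.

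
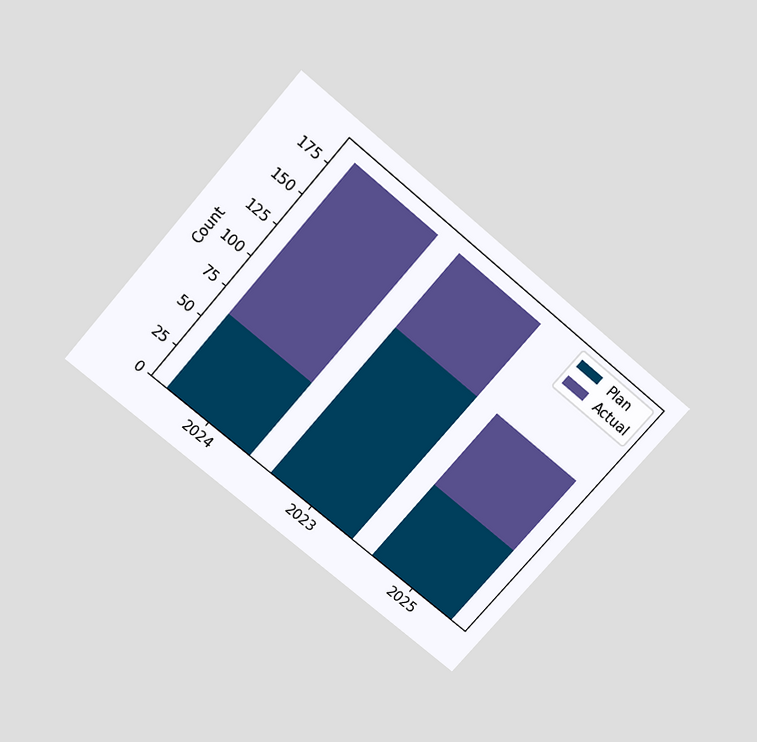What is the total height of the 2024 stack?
The chart is tilted about 41° clockwise and viewed slightly from above. The 2024 stack's top reaches 186 on the y-axis.

186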